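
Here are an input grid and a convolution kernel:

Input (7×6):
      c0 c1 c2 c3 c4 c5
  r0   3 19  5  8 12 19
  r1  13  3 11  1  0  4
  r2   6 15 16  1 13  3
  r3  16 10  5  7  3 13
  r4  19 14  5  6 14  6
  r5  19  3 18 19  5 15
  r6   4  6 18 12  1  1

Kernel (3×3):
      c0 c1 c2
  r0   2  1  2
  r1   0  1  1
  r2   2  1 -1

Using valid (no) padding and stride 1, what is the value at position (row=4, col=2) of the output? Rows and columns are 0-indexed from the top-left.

115

The receptive field on the input at this output position is [5 6 14 / 18 19 5 / 18 12 1]. Elementwise product with the kernel and sum: 5·2 + 6·1 + 14·2 + 19·1 + 5·1 + 18·2 + 12·1 + 1·-1.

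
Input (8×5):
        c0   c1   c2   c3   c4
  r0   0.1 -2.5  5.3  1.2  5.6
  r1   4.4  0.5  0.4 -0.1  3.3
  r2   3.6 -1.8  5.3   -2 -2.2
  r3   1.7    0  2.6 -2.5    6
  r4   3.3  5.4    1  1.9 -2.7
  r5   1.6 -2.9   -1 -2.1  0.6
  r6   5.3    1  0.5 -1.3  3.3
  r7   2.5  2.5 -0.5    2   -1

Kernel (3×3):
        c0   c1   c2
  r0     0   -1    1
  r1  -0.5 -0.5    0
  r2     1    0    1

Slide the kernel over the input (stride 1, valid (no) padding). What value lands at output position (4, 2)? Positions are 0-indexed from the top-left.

0.75

The receptive field on the input at this output position is [1 1.9 -2.7 / -1 -2.1 0.6 / 0.5 -1.3 3.3]. Elementwise product with the kernel and sum: 1.9·-1 + -2.7·1 + -1·-0.5 + -2.1·-0.5 + 0.5·1 + 3.3·1.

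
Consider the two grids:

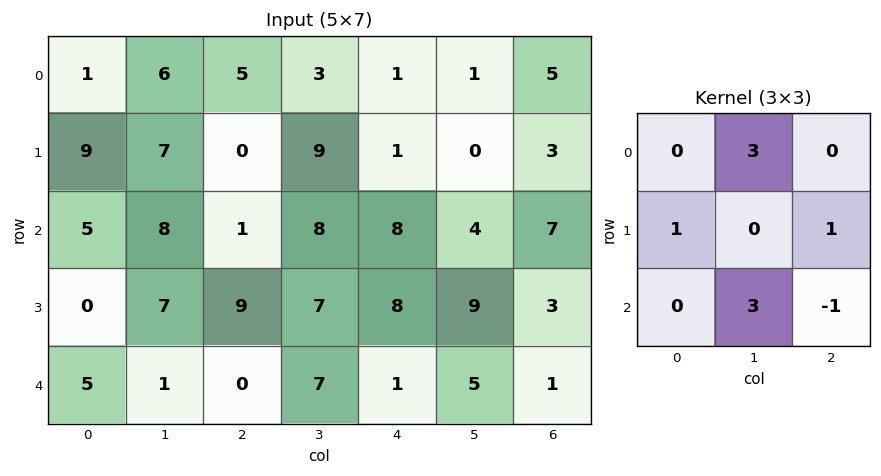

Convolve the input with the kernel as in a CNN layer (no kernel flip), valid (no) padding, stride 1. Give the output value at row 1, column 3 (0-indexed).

30

The receptive field on the input at this output position is [9 1 0 / 8 8 4 / 7 8 9]. Elementwise product with the kernel and sum: 1·3 + 8·1 + 4·1 + 8·3 + 9·-1.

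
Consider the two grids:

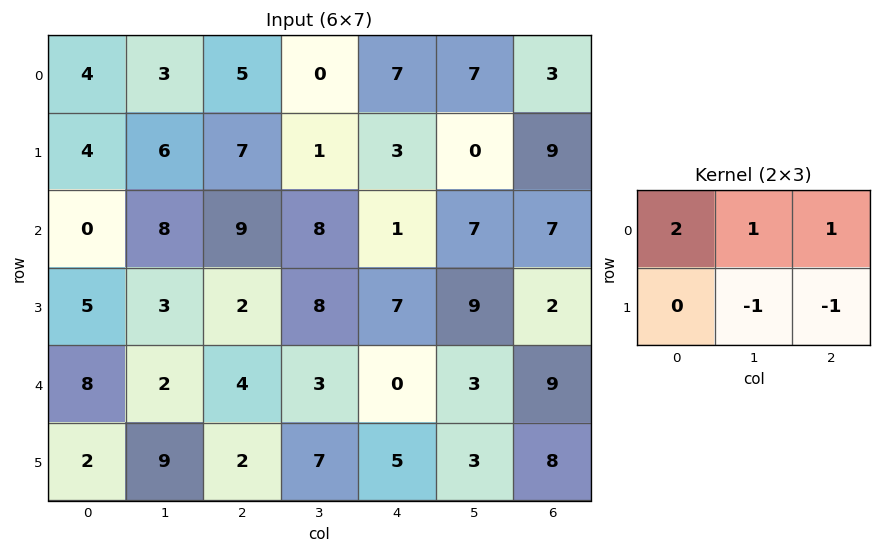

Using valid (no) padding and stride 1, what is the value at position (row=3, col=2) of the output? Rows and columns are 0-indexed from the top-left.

The receptive field on the input at this output position is [2 8 7 / 4 3 0]. Elementwise product with the kernel and sum: 2·2 + 8·1 + 7·1 + 3·-1 + 0·-1.

16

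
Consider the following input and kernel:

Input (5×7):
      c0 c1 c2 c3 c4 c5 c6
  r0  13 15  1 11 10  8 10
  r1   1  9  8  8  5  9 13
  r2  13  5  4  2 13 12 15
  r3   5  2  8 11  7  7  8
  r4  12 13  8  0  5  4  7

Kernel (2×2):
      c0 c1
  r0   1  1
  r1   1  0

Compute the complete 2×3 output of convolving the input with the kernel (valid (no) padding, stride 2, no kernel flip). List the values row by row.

29 20 23
23 14 32

Output[0,0]: The receptive field on the input at this output position is [13 15 / 1 9]. Elementwise product with the kernel and sum: 13·1 + 15·1 + 1·1.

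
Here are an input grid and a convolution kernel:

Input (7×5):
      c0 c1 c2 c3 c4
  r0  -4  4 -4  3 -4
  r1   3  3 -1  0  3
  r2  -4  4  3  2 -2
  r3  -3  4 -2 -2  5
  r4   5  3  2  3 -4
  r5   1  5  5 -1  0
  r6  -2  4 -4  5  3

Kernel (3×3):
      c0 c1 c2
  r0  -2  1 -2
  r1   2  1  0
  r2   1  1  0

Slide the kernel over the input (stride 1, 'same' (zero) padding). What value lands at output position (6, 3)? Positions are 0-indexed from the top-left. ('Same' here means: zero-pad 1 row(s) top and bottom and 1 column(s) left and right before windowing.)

The receptive field on the zero-padded input at this output position is [5 -1 0 / -4 5 3 / 0 0 0]. Elementwise product with the kernel and sum: 5·-2 + -1·1 + 0·-2 + -4·2 + 5·1 + 0·1 + 0·1.

-14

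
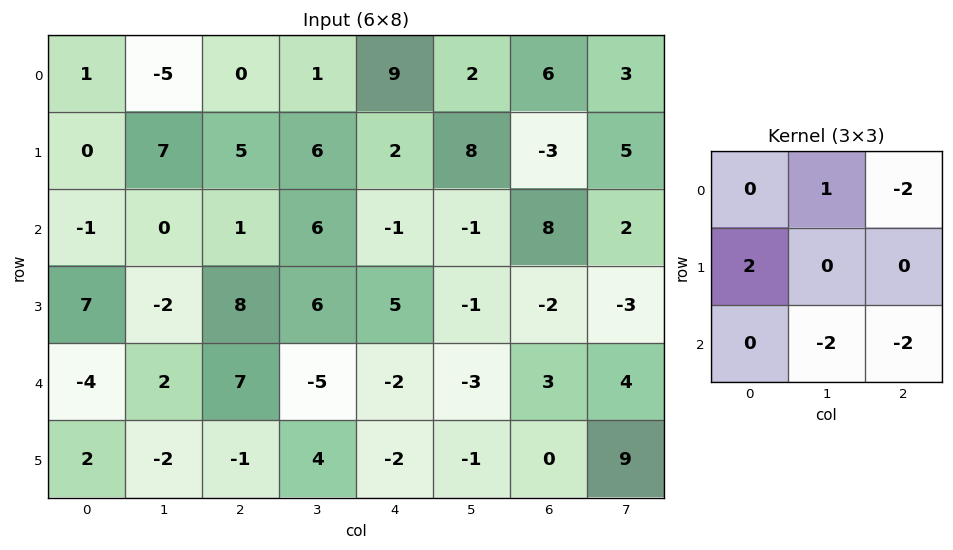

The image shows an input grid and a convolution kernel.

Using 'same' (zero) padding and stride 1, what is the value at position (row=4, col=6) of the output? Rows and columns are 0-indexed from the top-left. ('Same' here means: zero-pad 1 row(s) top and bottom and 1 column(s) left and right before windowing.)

The receptive field on the zero-padded input at this output position is [-1 -2 -3 / -3 3 4 / -1 0 9]. Elementwise product with the kernel and sum: -2·1 + -3·-2 + -3·2 + 0·-2 + 9·-2.

-20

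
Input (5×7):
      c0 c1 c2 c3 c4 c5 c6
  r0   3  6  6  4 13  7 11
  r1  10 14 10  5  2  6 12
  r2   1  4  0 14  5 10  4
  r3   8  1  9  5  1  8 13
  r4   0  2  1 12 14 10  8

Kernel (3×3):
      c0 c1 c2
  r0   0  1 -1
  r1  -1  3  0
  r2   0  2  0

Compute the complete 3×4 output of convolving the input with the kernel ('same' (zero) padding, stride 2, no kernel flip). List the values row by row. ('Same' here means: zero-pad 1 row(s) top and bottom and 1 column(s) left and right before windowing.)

Output[0,0]: The receptive field on the zero-padded input at this output position is [0 0 0 / 0 3 6 / 0 10 14]. Elementwise product with the kernel and sum: 0·1 + 0·-1 + 0·-1 + 3·3 + 10·2.

29 32 39 50
15 19 -1 40
7 5 23 27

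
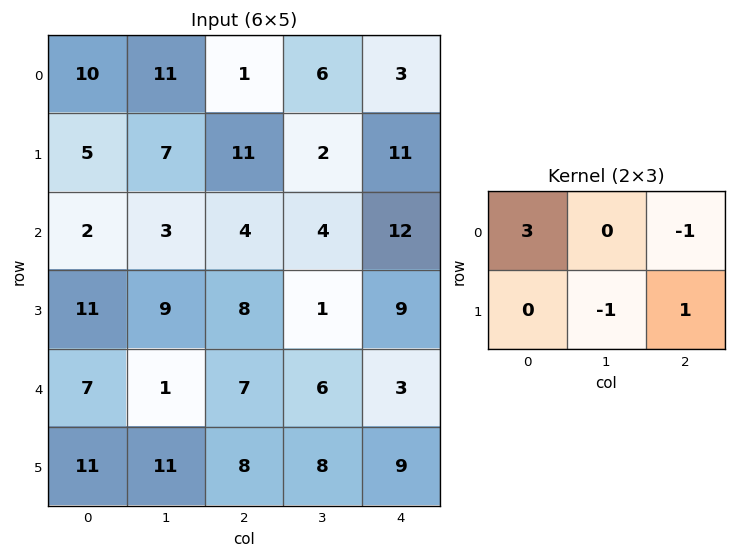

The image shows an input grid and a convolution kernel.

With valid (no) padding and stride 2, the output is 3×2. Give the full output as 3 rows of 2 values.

Output[0,0]: The receptive field on the input at this output position is [10 11 1 / 5 7 11]. Elementwise product with the kernel and sum: 10·3 + 1·-1 + 7·-1 + 11·1.

33 9
1 8
11 19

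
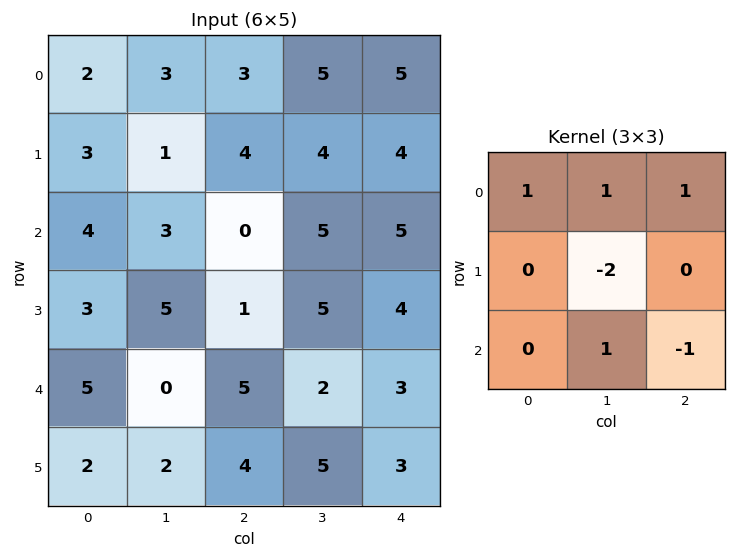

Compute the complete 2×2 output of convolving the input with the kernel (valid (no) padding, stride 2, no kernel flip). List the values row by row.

Output[0,0]: The receptive field on the input at this output position is [2 3 3 / 3 1 4 / 4 3 0]. Elementwise product with the kernel and sum: 2·1 + 3·1 + 3·1 + 1·-2 + 3·1 + 0·-1.

9 5
-8 -1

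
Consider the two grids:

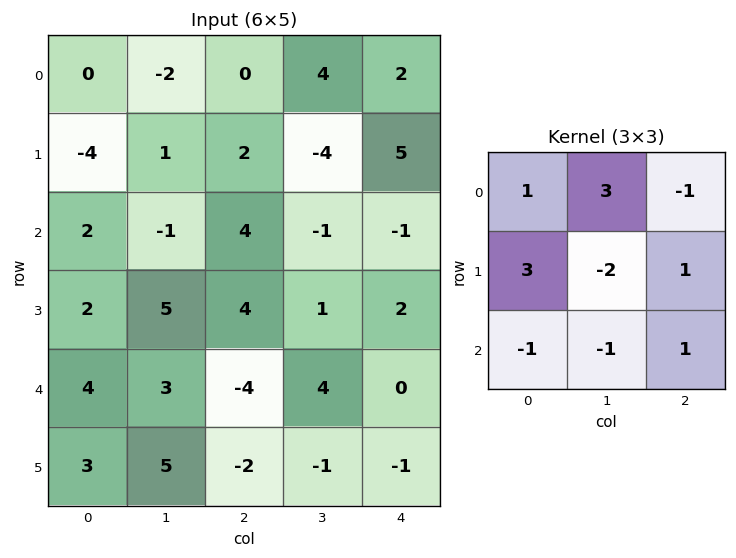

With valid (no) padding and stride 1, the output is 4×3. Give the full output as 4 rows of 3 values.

Output[0,0]: The receptive field on the input at this output position is [0 -2 0 / -4 1 2 / 2 -1 4]. Elementwise product with the kernel and sum: 0·1 + -2·3 + 0·-1 + -4·3 + 1·-2 + 2·1 + 2·-1 + -1·-1 + 4·1.
Output[0,1]: The receptive field on the input at this output position is [-2 0 4 / 1 2 -4 / -1 4 -1]. Elementwise product with the kernel and sum: -2·1 + 0·3 + 4·-1 + 1·3 + 2·-2 + -4·1 + -1·-1 + 4·-1 + -1·1.

-15 -15 25
6 -9 -5
-16 25 14
5 33 -13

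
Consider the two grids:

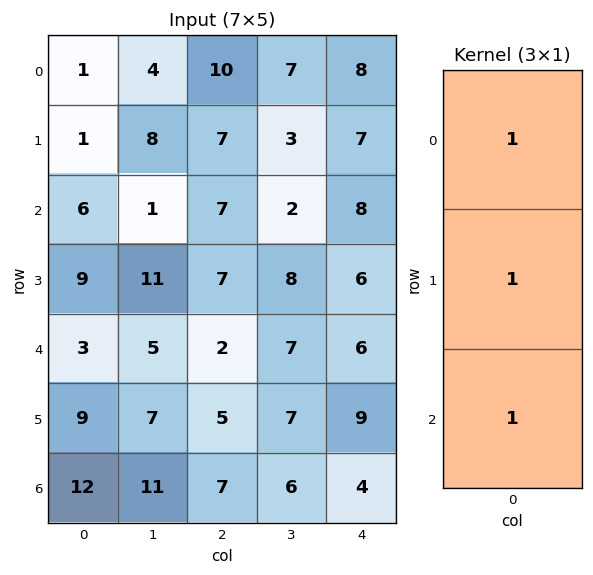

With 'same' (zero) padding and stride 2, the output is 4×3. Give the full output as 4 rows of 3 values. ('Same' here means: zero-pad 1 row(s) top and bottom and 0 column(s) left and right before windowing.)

Output[0,0]: The receptive field on the zero-padded input at this output position is [0 / 1 / 1]. Elementwise product with the kernel and sum: 0·1 + 1·1 + 1·1.
Output[0,1]: The receptive field on the zero-padded input at this output position is [0 / 10 / 7]. Elementwise product with the kernel and sum: 0·1 + 10·1 + 7·1.

2 17 15
16 21 21
21 14 21
21 12 13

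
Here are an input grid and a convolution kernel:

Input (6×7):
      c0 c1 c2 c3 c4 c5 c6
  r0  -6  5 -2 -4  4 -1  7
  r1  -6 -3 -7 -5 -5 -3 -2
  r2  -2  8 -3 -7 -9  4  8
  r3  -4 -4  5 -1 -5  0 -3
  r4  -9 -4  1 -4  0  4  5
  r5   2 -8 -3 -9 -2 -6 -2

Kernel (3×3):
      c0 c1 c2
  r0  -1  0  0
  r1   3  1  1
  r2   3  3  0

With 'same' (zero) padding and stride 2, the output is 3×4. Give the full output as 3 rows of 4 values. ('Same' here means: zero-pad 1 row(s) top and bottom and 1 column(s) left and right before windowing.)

-19 -21 -39 -11
-6 20 -39 14
-7 -44 -40 -7

Output[0,0]: The receptive field on the zero-padded input at this output position is [0 0 0 / 0 -6 5 / 0 -6 -3]. Elementwise product with the kernel and sum: 0·-1 + 0·3 + -6·1 + 5·1 + 0·3 + -6·3.
Output[0,1]: The receptive field on the zero-padded input at this output position is [0 0 0 / 5 -2 -4 / -3 -7 -5]. Elementwise product with the kernel and sum: 0·-1 + 5·3 + -2·1 + -4·1 + -3·3 + -7·3.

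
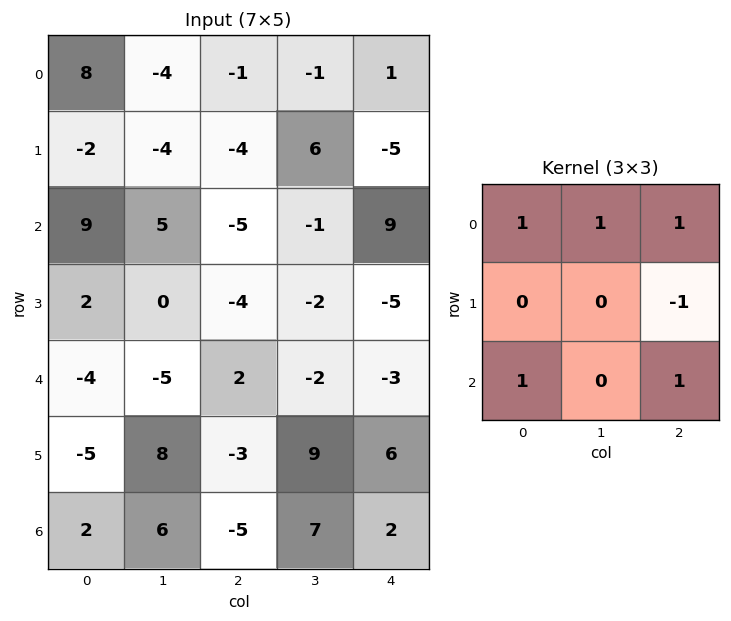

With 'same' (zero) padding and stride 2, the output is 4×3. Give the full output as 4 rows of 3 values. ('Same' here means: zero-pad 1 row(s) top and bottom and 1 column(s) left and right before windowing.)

Output[0,0]: The receptive field on the zero-padded input at this output position is [0 0 0 / 0 8 -4 / 0 -2 -4]. Elementwise product with the kernel and sum: 0·1 + 0·1 + 0·1 + -4·-1 + 0·1 + -4·1.
Output[0,1]: The receptive field on the zero-padded input at this output position is [0 0 0 / -4 -1 -1 / -4 -4 6]. Elementwise product with the kernel and sum: 0·1 + 0·1 + 0·1 + -1·-1 + -4·1 + 6·1.

0 3 6
-11 -3 -1
15 13 2
-3 7 15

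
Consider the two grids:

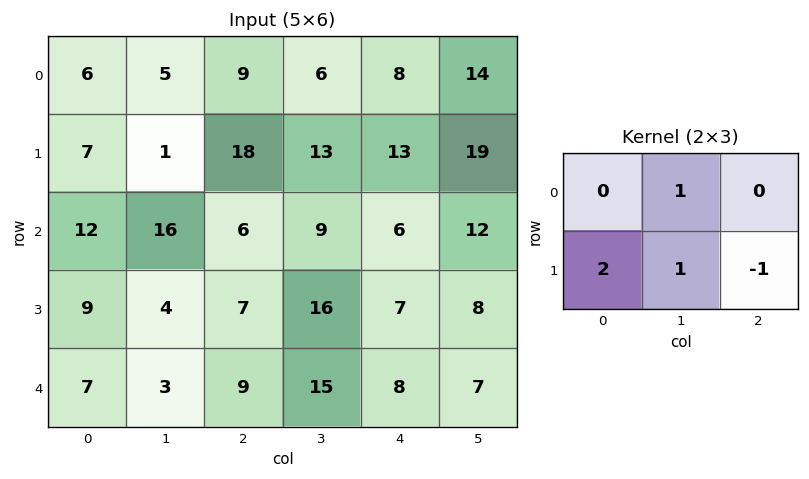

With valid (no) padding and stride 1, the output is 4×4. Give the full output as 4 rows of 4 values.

2 16 42 28
35 47 28 25
31 5 32 37
12 7 41 38

Output[0,0]: The receptive field on the input at this output position is [6 5 9 / 7 1 18]. Elementwise product with the kernel and sum: 5·1 + 7·2 + 1·1 + 18·-1.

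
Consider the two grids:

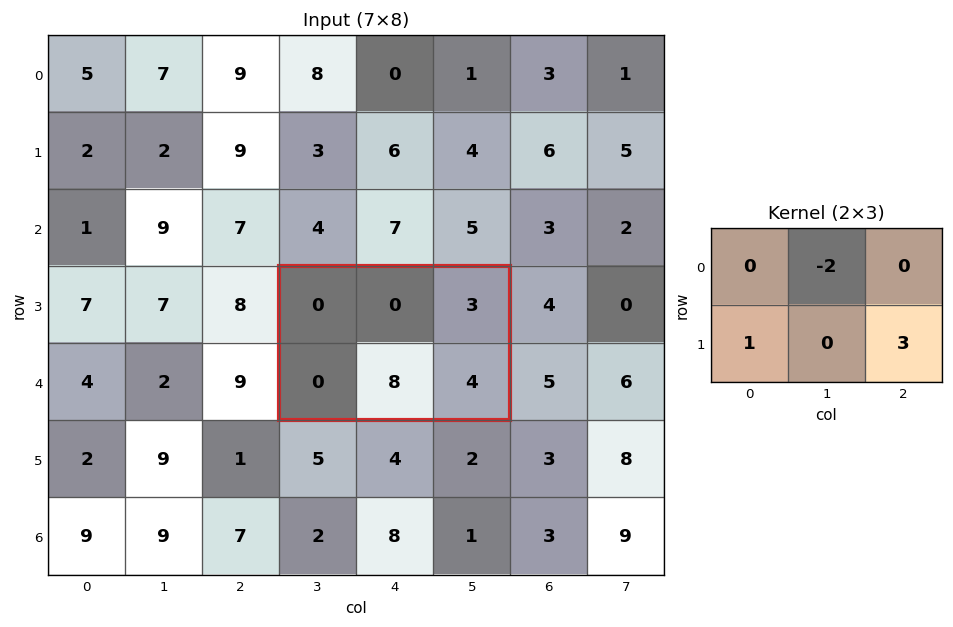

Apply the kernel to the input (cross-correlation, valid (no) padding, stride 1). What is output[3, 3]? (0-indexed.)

12

The receptive field on the input at this output position is [0 0 3 / 0 8 4]. Elementwise product with the kernel and sum: 0·-2 + 0·1 + 4·3.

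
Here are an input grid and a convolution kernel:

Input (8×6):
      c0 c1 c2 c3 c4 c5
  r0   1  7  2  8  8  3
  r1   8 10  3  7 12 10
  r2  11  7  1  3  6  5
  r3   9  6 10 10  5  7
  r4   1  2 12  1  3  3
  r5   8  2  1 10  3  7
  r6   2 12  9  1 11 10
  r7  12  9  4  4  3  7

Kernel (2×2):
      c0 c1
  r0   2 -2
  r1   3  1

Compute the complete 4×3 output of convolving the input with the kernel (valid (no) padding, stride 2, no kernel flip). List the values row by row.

22 4 56
41 36 24
24 35 16
25 32 18

Output[0,0]: The receptive field on the input at this output position is [1 7 / 8 10]. Elementwise product with the kernel and sum: 1·2 + 7·-2 + 8·3 + 10·1.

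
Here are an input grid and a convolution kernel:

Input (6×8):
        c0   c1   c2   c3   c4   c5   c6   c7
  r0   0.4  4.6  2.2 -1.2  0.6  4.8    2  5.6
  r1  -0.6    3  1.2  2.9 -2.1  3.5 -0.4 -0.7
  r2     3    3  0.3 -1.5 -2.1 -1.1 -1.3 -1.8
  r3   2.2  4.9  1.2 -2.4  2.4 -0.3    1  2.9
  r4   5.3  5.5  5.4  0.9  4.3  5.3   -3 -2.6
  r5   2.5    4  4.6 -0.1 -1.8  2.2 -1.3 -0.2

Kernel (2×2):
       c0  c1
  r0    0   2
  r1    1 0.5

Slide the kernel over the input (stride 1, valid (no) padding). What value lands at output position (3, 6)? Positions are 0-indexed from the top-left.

The receptive field on the input at this output position is [1 2.9 / -3 -2.6]. Elementwise product with the kernel and sum: 2.9·2 + -3·1 + -2.6·0.5.

1.5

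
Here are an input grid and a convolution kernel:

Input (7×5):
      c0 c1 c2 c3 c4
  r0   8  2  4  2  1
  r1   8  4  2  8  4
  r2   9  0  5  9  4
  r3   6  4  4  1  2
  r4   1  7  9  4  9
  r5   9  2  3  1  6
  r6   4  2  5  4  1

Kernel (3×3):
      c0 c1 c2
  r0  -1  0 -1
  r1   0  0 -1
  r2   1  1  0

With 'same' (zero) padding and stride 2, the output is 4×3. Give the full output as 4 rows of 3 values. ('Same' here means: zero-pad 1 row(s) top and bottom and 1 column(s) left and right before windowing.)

6 4 12
2 -13 -5
-2 -4 6
-4 -7 -1

Output[0,0]: The receptive field on the zero-padded input at this output position is [0 0 0 / 0 8 2 / 0 8 4]. Elementwise product with the kernel and sum: 0·-1 + 0·-1 + 2·-1 + 0·1 + 8·1.
Output[0,1]: The receptive field on the zero-padded input at this output position is [0 0 0 / 2 4 2 / 4 2 8]. Elementwise product with the kernel and sum: 0·-1 + 0·-1 + 2·-1 + 4·1 + 2·1.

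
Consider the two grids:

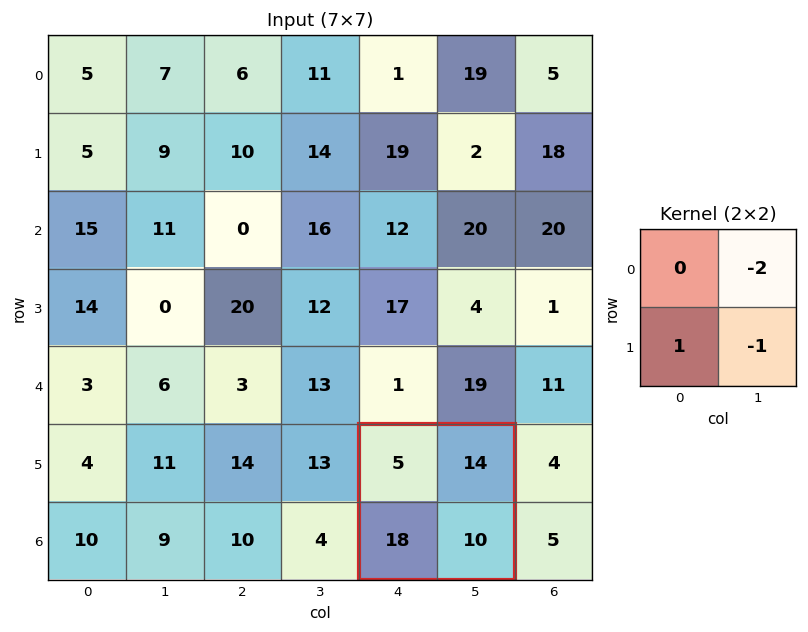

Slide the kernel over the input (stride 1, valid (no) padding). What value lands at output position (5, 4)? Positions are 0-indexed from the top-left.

The receptive field on the input at this output position is [5 14 / 18 10]. Elementwise product with the kernel and sum: 14·-2 + 18·1 + 10·-1.

-20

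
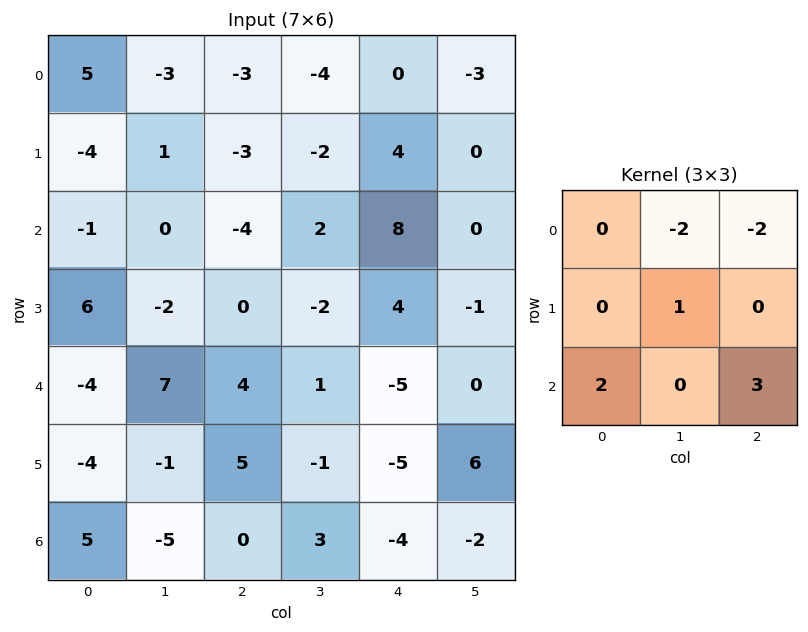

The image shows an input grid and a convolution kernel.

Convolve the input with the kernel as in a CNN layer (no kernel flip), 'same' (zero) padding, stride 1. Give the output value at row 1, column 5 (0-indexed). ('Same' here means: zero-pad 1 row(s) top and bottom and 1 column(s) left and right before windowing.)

22

The receptive field on the zero-padded input at this output position is [0 -3 0 / 4 0 0 / 8 0 0]. Elementwise product with the kernel and sum: -3·-2 + 0·-2 + 0·1 + 8·2 + 0·3.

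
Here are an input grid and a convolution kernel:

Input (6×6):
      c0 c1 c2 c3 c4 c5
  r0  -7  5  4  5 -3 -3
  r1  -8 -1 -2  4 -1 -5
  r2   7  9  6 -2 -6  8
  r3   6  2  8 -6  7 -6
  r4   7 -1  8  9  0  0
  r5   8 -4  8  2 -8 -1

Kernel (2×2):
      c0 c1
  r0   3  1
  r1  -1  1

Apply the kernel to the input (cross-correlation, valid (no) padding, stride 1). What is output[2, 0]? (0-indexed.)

26

The receptive field on the input at this output position is [7 9 / 6 2]. Elementwise product with the kernel and sum: 7·3 + 9·1 + 6·-1 + 2·1.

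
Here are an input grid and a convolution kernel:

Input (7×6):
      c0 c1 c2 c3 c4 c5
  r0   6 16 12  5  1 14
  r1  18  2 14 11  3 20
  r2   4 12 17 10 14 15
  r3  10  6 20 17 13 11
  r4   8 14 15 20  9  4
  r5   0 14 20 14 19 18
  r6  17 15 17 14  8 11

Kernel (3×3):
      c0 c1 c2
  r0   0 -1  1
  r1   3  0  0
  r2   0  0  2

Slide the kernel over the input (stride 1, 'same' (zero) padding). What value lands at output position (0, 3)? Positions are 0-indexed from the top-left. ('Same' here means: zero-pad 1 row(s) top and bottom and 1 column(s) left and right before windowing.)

42

The receptive field on the zero-padded input at this output position is [0 0 0 / 12 5 1 / 14 11 3]. Elementwise product with the kernel and sum: 0·-1 + 0·1 + 12·3 + 3·2.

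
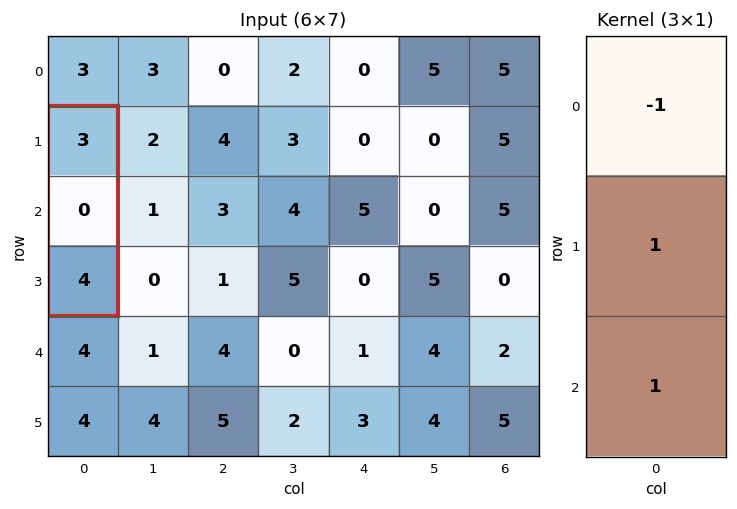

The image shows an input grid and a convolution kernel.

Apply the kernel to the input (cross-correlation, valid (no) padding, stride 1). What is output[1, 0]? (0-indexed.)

The receptive field on the input at this output position is [3 / 0 / 4]. Elementwise product with the kernel and sum: 3·-1 + 0·1 + 4·1.

1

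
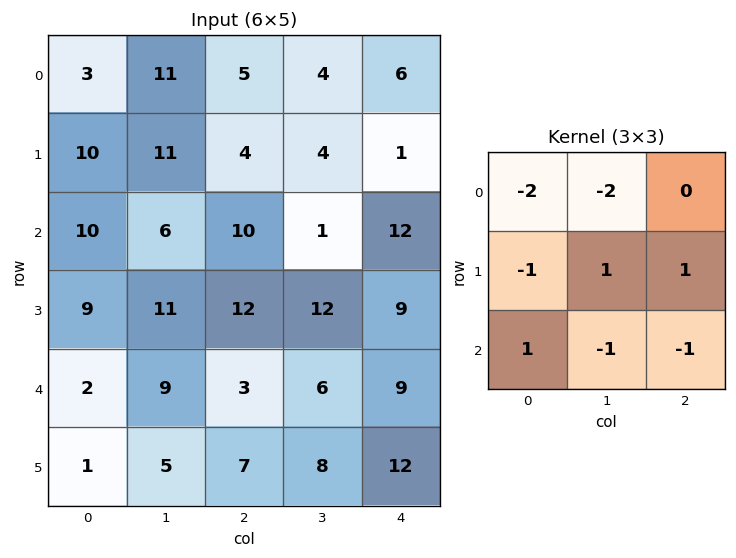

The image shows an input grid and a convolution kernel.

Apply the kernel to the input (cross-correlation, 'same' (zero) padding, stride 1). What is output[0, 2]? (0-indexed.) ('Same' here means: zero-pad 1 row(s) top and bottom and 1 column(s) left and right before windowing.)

The receptive field on the zero-padded input at this output position is [0 0 0 / 11 5 4 / 11 4 4]. Elementwise product with the kernel and sum: 0·-2 + 0·-2 + 11·-1 + 5·1 + 4·1 + 11·1 + 4·-1 + 4·-1.

1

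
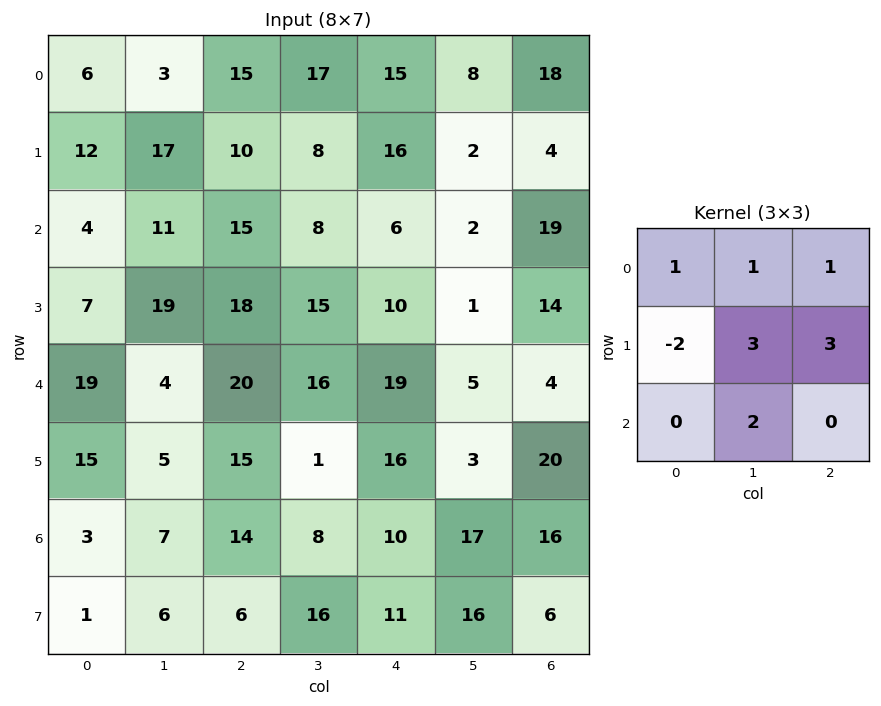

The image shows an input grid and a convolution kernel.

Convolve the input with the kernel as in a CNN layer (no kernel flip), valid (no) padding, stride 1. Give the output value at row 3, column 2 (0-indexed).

110

The receptive field on the input at this output position is [18 15 10 / 20 16 19 / 15 1 16]. Elementwise product with the kernel and sum: 18·1 + 15·1 + 10·1 + 20·-2 + 16·3 + 19·3 + 1·2.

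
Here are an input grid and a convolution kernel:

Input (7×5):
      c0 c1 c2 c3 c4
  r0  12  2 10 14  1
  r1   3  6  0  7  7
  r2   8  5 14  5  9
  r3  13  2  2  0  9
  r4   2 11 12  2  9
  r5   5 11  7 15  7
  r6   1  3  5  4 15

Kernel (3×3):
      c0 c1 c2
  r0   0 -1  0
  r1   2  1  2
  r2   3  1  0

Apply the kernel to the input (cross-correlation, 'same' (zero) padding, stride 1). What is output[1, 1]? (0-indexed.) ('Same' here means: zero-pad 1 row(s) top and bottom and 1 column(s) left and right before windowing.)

The receptive field on the zero-padded input at this output position is [12 2 10 / 3 6 0 / 8 5 14]. Elementwise product with the kernel and sum: 2·-1 + 3·2 + 6·1 + 0·2 + 8·3 + 5·1.

39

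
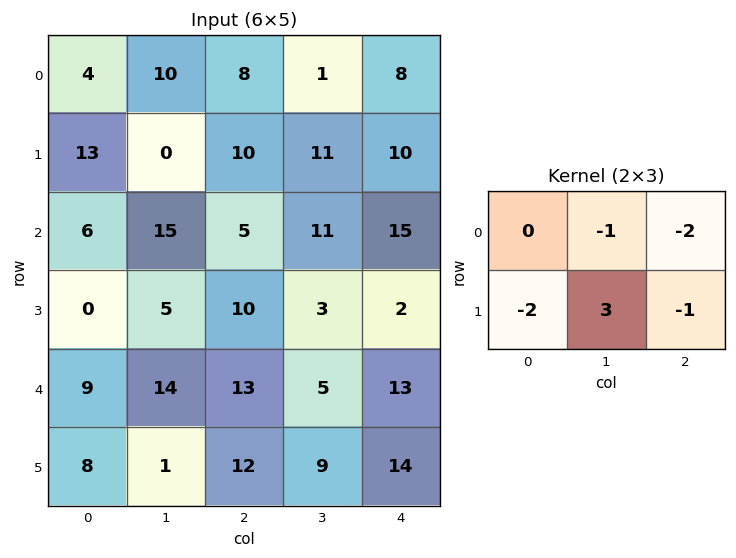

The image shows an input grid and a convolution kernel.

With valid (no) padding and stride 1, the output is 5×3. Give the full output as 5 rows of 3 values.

Output[0,0]: The receptive field on the input at this output position is [4 10 8 / 13 0 10]. Elementwise product with the kernel and sum: 10·-1 + 8·-2 + 13·-2 + 0·3 + 10·-1.
Output[0,1]: The receptive field on the input at this output position is [10 8 1 / 0 10 11]. Elementwise product with the kernel and sum: 8·-1 + 1·-2 + 0·-2 + 10·3 + 11·-1.

-62 9 -14
8 -58 -23
-20 -10 -54
-14 -10 -31
-65 2 -42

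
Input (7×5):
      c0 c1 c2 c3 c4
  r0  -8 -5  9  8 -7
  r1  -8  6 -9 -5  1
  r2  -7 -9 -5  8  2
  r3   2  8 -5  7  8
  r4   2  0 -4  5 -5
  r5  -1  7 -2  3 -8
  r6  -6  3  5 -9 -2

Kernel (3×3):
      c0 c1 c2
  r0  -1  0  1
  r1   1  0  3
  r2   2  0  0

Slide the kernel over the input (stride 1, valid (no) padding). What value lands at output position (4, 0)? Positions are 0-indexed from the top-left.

-25

The receptive field on the input at this output position is [2 0 -4 / -1 7 -2 / -6 3 5]. Elementwise product with the kernel and sum: 2·-1 + -4·1 + -1·1 + -2·3 + -6·2.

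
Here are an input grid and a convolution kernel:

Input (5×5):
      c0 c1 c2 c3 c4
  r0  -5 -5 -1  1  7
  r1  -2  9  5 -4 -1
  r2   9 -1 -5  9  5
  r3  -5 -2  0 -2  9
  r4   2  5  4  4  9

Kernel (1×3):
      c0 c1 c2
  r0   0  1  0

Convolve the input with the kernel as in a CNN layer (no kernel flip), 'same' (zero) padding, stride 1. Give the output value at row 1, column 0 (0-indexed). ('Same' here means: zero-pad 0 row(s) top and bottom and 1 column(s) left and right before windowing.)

The receptive field on the zero-padded input at this output position is [0 -2 9]. Elementwise product with the kernel and sum: -2·1.

-2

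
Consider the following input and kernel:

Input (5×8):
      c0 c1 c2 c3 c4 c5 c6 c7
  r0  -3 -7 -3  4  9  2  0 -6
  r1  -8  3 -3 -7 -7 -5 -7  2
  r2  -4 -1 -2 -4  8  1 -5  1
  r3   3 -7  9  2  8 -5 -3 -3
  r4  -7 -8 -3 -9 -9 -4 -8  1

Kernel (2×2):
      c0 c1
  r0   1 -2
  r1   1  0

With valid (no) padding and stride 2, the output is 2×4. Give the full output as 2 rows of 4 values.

3 -14 -2 5
1 15 14 -10

Output[0,0]: The receptive field on the input at this output position is [-3 -7 / -8 3]. Elementwise product with the kernel and sum: -3·1 + -7·-2 + -8·1.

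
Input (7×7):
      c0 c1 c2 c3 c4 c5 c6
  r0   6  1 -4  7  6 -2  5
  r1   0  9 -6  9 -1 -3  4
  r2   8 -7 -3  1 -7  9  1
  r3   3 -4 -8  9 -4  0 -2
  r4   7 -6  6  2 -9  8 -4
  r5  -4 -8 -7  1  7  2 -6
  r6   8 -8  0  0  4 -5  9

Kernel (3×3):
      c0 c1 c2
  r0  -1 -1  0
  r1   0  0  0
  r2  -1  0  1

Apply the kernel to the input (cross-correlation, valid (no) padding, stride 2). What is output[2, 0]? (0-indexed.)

The receptive field on the input at this output position is [7 -6 6 / -4 -8 -7 / 8 -8 0]. Elementwise product with the kernel and sum: 7·-1 + -6·-1 + 8·-1 + 0·1.

-9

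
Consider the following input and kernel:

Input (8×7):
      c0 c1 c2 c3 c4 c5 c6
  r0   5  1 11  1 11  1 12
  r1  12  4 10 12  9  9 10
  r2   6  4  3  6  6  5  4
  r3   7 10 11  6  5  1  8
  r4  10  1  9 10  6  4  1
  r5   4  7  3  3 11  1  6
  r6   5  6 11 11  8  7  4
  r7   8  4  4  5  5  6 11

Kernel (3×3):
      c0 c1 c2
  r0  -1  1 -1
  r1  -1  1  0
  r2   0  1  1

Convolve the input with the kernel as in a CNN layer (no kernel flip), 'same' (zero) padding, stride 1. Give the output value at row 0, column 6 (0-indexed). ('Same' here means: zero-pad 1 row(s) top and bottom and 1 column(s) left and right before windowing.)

The receptive field on the zero-padded input at this output position is [0 0 0 / 1 12 0 / 9 10 0]. Elementwise product with the kernel and sum: 0·-1 + 0·1 + 0·-1 + 1·-1 + 12·1 + 10·1 + 0·1.

21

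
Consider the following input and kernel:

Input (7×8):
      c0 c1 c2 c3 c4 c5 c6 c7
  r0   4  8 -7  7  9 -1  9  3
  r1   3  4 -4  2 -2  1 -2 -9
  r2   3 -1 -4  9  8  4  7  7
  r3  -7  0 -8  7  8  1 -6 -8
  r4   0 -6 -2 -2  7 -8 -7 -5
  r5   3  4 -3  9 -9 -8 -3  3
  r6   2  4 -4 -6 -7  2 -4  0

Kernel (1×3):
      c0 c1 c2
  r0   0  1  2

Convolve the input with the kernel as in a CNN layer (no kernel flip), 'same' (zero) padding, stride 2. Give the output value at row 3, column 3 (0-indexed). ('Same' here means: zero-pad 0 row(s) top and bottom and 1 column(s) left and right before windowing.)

-4

The receptive field on the zero-padded input at this output position is [2 -4 0]. Elementwise product with the kernel and sum: -4·1 + 0·2.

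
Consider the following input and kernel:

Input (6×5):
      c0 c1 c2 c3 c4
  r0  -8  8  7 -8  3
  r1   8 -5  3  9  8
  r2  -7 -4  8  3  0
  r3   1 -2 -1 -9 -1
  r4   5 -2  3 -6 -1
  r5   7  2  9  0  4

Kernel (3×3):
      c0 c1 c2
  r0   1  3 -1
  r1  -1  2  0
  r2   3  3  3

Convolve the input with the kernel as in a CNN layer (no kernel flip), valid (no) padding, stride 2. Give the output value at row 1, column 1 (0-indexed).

-12

The receptive field on the input at this output position is [8 3 0 / -1 -9 -1 / 3 -6 -1]. Elementwise product with the kernel and sum: 8·1 + 3·3 + 0·-1 + -1·-1 + -9·2 + 3·3 + -6·3 + -1·3.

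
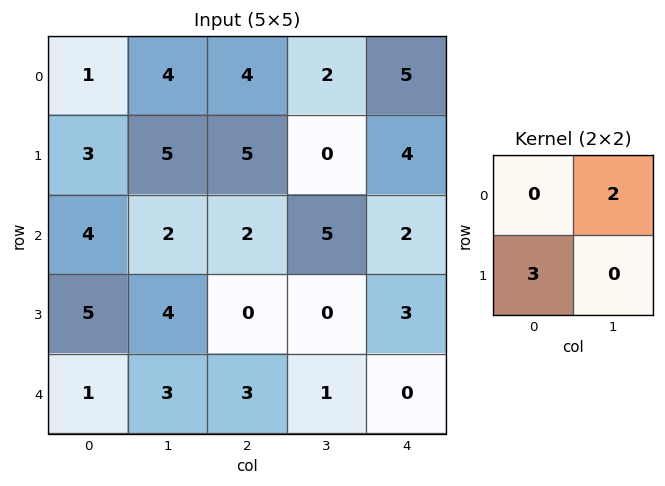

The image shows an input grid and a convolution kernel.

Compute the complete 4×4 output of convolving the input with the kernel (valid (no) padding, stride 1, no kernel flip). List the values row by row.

Output[0,0]: The receptive field on the input at this output position is [1 4 / 3 5]. Elementwise product with the kernel and sum: 4·2 + 3·3.

17 23 19 10
22 16 6 23
19 16 10 4
11 9 9 9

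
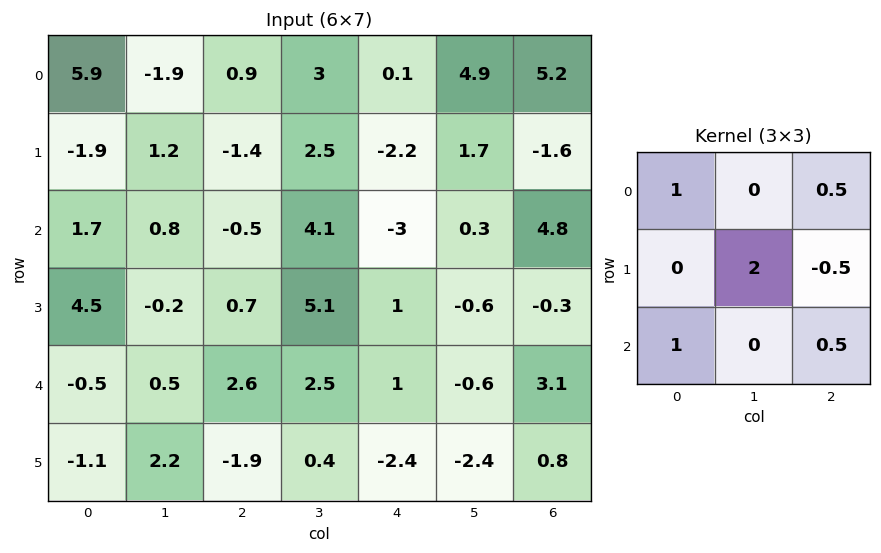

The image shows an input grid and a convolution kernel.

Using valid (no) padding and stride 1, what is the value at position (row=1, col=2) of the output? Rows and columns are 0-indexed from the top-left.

8.4

The receptive field on the input at this output position is [-1.4 2.5 -2.2 / -0.5 4.1 -3 / 0.7 5.1 1]. Elementwise product with the kernel and sum: -1.4·1 + -2.2·0.5 + 4.1·2 + -3·-0.5 + 0.7·1 + 1·0.5.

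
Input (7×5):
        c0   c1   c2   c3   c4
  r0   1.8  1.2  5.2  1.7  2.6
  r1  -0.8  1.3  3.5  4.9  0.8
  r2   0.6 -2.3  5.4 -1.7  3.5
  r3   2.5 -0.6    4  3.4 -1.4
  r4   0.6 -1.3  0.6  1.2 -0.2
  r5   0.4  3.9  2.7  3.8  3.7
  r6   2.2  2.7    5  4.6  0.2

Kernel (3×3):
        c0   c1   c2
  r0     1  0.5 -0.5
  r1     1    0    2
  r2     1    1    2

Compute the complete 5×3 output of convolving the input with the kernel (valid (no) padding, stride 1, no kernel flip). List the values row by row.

Output[0,0]: The receptive field on the input at this output position is [1.8 1.2 5.2 / -0.8 1.3 3.5 / 0.6 -2.3 5.4]. Elementwise product with the kernel and sum: 1.8·1 + 1.2·0.5 + 5.2·-0.5 + -0.8·1 + 3.5·2 + 0.6·1 + -2.3·1 + 5.4·2.
Output[0,1]: The receptive field on the input at this output position is [1.2 5.2 1.7 / 1.3 3.5 4.9 / -2.3 5.4 -1.7]. Elementwise product with the kernel and sum: 1.2·1 + 5.2·0.5 + 1.7·-0.5 + 1.3·1 + 4.9·2 + -2.3·1 + 5.4·1 + -1.7·2.

15.1 13.75 20.55
19.4 5.1 22.55
7.75 9.15 5.4
11.7 15 20.5
20.35 26.8 21.4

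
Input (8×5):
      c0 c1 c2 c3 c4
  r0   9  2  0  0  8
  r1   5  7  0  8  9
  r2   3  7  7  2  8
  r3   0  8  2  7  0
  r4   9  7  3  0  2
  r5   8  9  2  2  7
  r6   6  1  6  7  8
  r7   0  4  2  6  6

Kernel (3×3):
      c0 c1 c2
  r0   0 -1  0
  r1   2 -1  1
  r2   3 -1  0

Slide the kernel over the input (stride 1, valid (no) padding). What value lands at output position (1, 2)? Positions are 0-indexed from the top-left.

11

The receptive field on the input at this output position is [0 8 9 / 7 2 8 / 2 7 0]. Elementwise product with the kernel and sum: 8·-1 + 7·2 + 2·-1 + 8·1 + 2·3 + 7·-1.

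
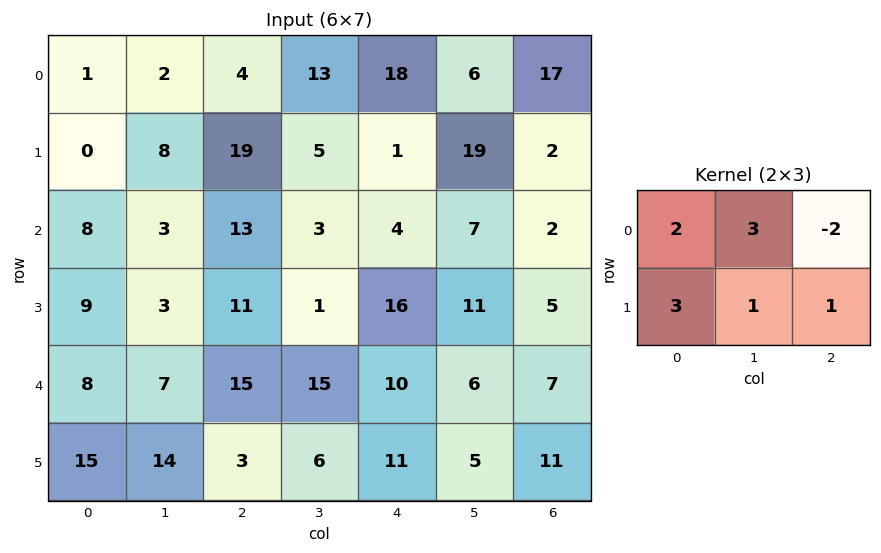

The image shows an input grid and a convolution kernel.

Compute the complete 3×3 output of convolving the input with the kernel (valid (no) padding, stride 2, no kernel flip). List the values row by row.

27 74 44
40 77 89
69 81 73

Output[0,0]: The receptive field on the input at this output position is [1 2 4 / 0 8 19]. Elementwise product with the kernel and sum: 1·2 + 2·3 + 4·-2 + 0·3 + 8·1 + 19·1.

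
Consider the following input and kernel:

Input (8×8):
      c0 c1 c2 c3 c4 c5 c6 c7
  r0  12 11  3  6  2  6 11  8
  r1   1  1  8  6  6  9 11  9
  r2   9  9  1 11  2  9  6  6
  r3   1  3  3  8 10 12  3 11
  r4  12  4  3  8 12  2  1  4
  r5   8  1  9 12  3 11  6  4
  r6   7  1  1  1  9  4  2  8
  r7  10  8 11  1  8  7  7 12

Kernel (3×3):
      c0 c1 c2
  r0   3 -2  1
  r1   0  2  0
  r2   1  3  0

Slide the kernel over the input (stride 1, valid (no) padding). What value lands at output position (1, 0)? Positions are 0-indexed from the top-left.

37

The receptive field on the input at this output position is [1 1 8 / 9 9 1 / 1 3 3]. Elementwise product with the kernel and sum: 1·3 + 1·-2 + 8·1 + 9·2 + 1·1 + 3·3.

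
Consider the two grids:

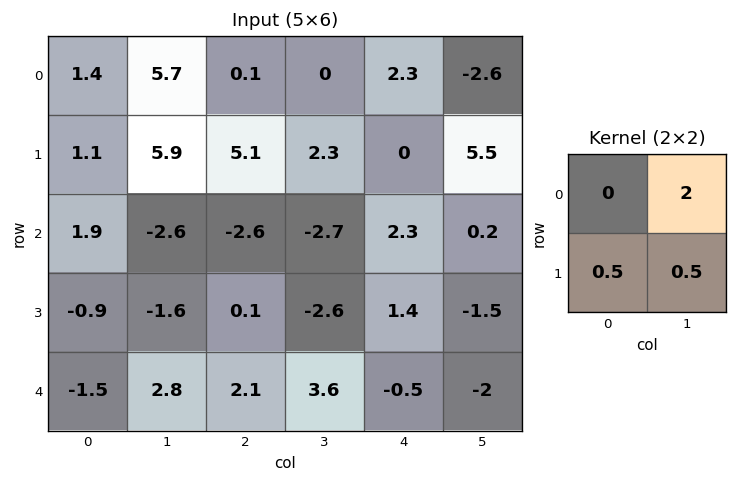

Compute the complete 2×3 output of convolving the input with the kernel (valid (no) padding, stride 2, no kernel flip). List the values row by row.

Output[0,0]: The receptive field on the input at this output position is [1.4 5.7 / 1.1 5.9]. Elementwise product with the kernel and sum: 5.7·2 + 1.1·0.5 + 5.9·0.5.
Output[0,1]: The receptive field on the input at this output position is [0.1 0 / 5.1 2.3]. Elementwise product with the kernel and sum: 0·2 + 5.1·0.5 + 2.3·0.5.

14.9 3.7 -2.45
-6.45 -6.65 0.35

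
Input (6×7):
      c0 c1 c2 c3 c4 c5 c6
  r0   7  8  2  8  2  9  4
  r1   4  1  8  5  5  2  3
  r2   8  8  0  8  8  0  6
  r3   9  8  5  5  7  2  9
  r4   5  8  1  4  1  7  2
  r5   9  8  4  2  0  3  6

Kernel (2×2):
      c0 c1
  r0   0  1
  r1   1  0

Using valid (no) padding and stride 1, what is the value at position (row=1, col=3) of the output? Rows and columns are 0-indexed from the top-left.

13

The receptive field on the input at this output position is [5 5 / 8 8]. Elementwise product with the kernel and sum: 5·1 + 8·1.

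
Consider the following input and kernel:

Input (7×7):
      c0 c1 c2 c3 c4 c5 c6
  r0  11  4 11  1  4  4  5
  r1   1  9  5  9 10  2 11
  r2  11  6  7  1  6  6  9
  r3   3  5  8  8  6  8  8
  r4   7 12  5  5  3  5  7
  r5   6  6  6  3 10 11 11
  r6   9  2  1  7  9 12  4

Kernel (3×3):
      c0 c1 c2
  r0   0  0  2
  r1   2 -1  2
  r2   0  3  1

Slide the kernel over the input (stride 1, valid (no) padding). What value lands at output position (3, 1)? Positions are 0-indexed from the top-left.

66

The receptive field on the input at this output position is [5 8 8 / 12 5 5 / 6 6 3]. Elementwise product with the kernel and sum: 8·2 + 12·2 + 5·-1 + 5·2 + 6·3 + 3·1.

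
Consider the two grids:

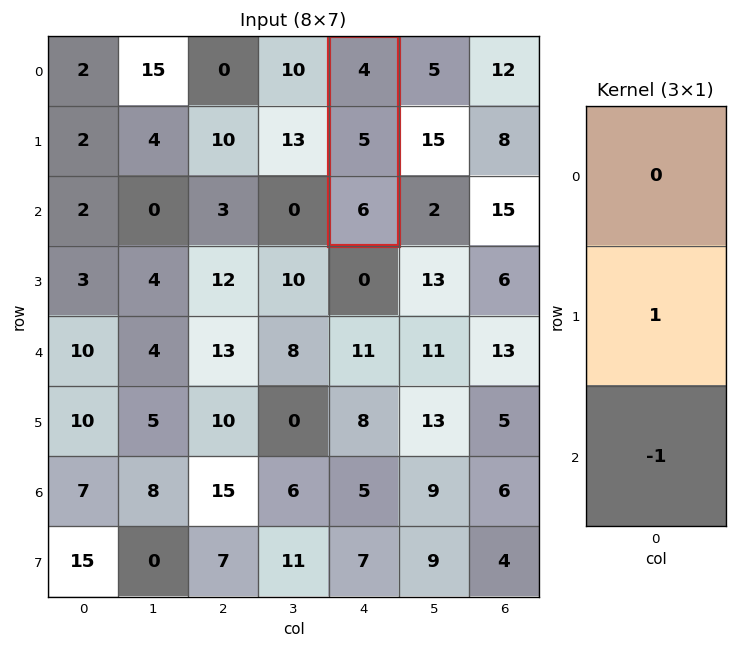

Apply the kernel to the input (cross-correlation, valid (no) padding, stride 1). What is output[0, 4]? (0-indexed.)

-1

The receptive field on the input at this output position is [4 / 5 / 6]. Elementwise product with the kernel and sum: 5·1 + 6·-1.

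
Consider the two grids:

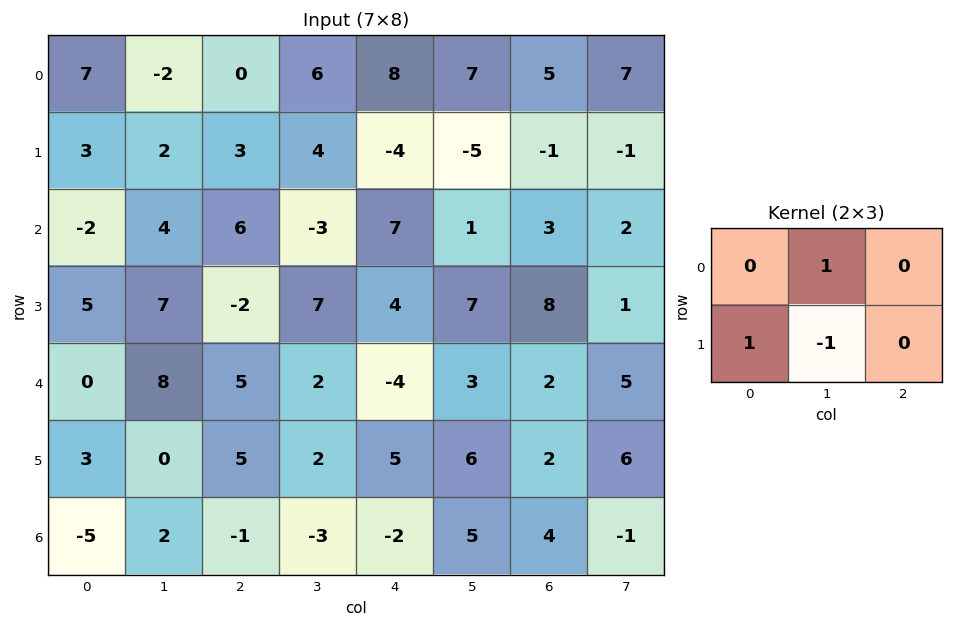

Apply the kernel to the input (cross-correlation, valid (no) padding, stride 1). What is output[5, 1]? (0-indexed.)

The receptive field on the input at this output position is [0 5 2 / 2 -1 -3]. Elementwise product with the kernel and sum: 5·1 + 2·1 + -1·-1.

8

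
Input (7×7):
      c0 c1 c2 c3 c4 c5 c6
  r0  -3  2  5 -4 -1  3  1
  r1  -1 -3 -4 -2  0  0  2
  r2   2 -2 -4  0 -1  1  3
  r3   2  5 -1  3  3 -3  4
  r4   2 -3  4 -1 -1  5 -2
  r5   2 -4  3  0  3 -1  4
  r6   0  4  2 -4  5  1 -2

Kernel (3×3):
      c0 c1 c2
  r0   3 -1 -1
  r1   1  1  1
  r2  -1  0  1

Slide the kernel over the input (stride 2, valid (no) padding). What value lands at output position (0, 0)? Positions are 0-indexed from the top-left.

The receptive field on the input at this output position is [-3 2 5 / -1 -3 -4 / 2 -2 -4]. Elementwise product with the kernel and sum: -3·3 + 2·-1 + 5·-1 + -1·1 + -3·1 + -4·1 + 2·-1 + -4·1.

-30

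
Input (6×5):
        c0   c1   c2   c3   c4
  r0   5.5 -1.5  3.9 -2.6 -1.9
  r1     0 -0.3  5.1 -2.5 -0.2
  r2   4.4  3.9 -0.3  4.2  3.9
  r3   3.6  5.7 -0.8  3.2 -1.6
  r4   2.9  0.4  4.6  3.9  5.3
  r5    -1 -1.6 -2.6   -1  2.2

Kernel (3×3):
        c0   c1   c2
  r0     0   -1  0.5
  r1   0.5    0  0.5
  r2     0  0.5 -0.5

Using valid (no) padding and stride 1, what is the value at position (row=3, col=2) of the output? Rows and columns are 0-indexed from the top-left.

-0.65

The receptive field on the input at this output position is [-0.8 3.2 -1.6 / 4.6 3.9 5.3 / -2.6 -1 2.2]. Elementwise product with the kernel and sum: 3.2·-1 + -1.6·0.5 + 4.6·0.5 + 5.3·0.5 + -1·0.5 + 2.2·-0.5.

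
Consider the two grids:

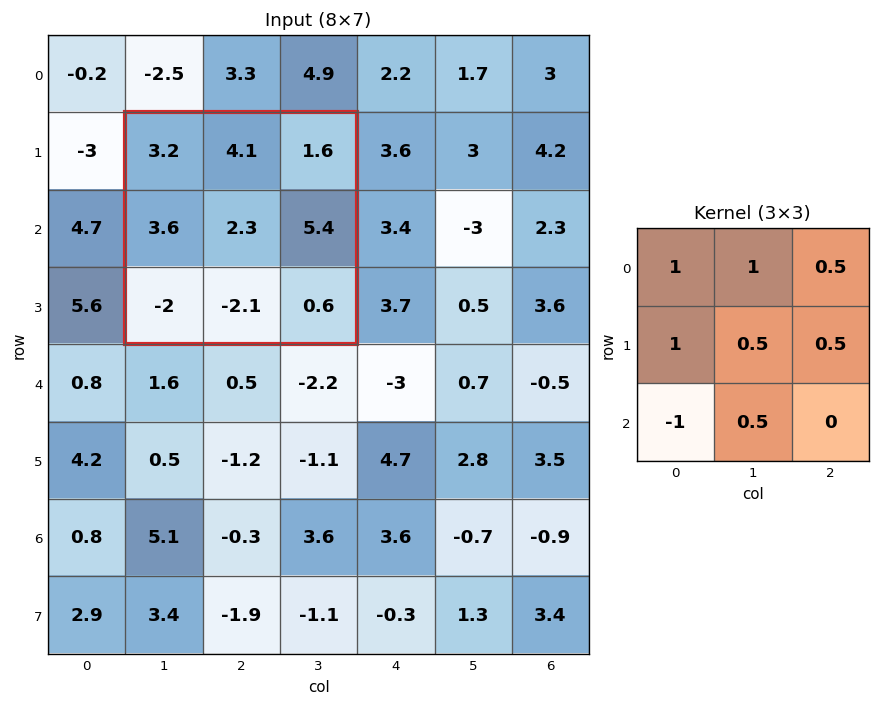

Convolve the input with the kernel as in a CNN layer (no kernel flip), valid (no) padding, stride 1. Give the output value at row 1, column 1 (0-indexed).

16.5

The receptive field on the input at this output position is [3.2 4.1 1.6 / 3.6 2.3 5.4 / -2 -2.1 0.6]. Elementwise product with the kernel and sum: 3.2·1 + 4.1·1 + 1.6·0.5 + 3.6·1 + 2.3·0.5 + 5.4·0.5 + -2·-1 + -2.1·0.5.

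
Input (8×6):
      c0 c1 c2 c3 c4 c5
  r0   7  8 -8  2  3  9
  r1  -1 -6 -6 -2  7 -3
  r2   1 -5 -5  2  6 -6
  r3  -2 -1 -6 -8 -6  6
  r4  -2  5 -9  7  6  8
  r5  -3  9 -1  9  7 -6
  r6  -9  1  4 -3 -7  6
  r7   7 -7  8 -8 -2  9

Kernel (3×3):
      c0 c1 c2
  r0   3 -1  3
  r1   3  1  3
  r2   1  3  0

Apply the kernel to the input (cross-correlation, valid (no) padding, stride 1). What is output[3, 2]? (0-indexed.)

-4

The receptive field on the input at this output position is [-6 -8 -6 / -9 7 6 / -1 9 7]. Elementwise product with the kernel and sum: -6·3 + -8·-1 + -6·3 + -9·3 + 7·1 + 6·3 + -1·1 + 9·3.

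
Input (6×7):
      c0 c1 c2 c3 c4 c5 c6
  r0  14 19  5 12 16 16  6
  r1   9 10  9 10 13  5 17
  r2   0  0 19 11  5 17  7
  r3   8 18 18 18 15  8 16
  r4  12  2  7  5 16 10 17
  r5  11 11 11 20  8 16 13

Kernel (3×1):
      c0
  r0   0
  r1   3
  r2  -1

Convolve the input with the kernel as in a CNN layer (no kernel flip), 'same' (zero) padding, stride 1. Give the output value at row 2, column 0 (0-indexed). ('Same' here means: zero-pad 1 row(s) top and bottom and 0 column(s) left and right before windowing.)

The receptive field on the zero-padded input at this output position is [9 / 0 / 8]. Elementwise product with the kernel and sum: 0·3 + 8·-1.

-8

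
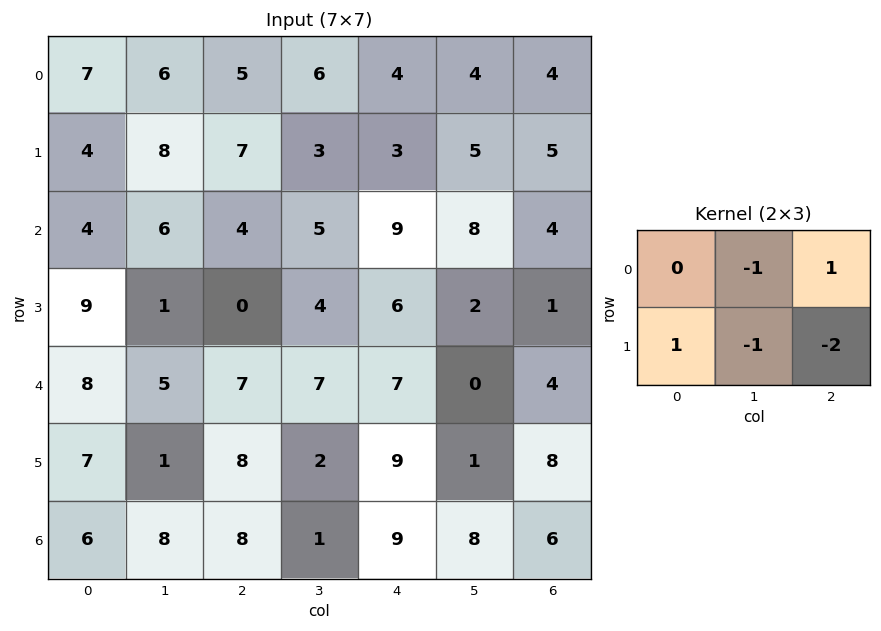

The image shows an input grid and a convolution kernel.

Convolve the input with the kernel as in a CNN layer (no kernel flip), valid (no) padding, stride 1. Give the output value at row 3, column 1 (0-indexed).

-12

The receptive field on the input at this output position is [1 0 4 / 5 7 7]. Elementwise product with the kernel and sum: 0·-1 + 4·1 + 5·1 + 7·-1 + 7·-2.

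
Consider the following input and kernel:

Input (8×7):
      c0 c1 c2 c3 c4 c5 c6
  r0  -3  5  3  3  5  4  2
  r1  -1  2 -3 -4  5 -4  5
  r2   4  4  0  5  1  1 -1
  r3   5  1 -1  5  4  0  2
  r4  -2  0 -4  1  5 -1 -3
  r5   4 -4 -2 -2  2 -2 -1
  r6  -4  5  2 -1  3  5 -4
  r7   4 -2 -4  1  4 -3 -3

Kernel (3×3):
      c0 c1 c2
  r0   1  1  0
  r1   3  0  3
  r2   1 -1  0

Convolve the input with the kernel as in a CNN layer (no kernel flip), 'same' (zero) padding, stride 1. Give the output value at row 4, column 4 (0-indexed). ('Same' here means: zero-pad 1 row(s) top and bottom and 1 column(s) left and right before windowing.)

The receptive field on the zero-padded input at this output position is [5 4 0 / 1 5 -1 / -2 2 -2]. Elementwise product with the kernel and sum: 5·1 + 4·1 + 1·3 + -1·3 + -2·1 + 2·-1.

5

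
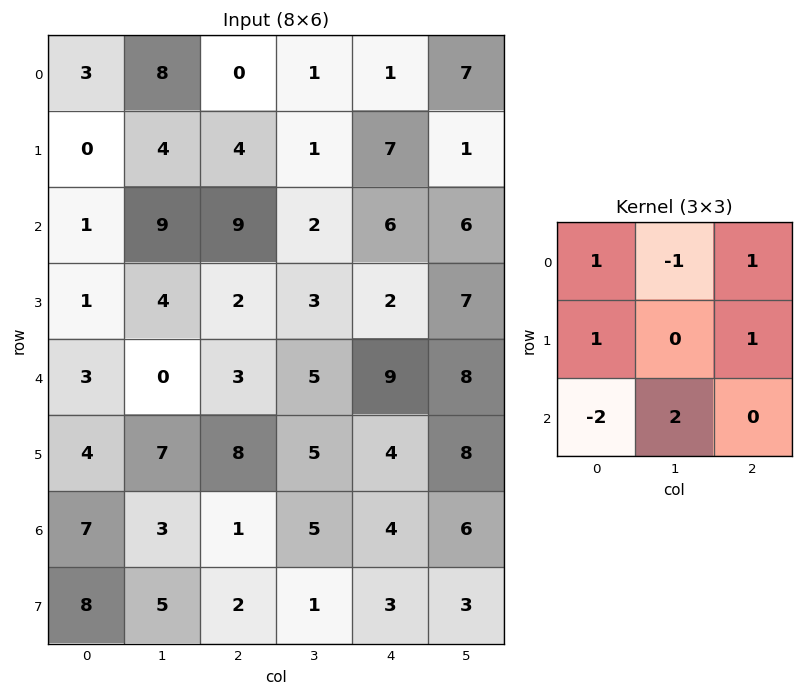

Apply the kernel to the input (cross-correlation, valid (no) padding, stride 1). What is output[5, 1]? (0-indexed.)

6

The receptive field on the input at this output position is [7 8 5 / 3 1 5 / 5 2 1]. Elementwise product with the kernel and sum: 7·1 + 8·-1 + 5·1 + 3·1 + 5·1 + 5·-2 + 2·2.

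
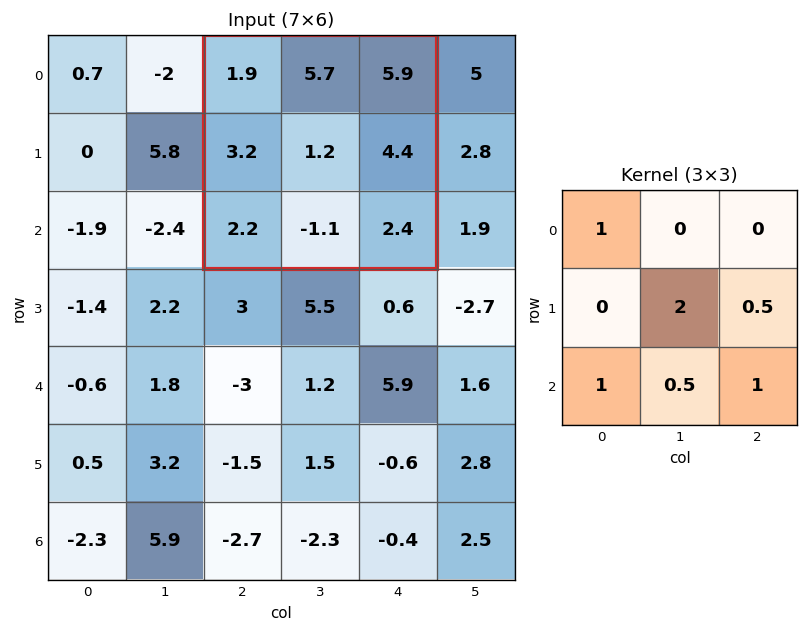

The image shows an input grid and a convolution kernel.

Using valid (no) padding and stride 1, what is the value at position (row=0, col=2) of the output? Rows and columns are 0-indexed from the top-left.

10.55

The receptive field on the input at this output position is [1.9 5.7 5.9 / 3.2 1.2 4.4 / 2.2 -1.1 2.4]. Elementwise product with the kernel and sum: 1.9·1 + 1.2·2 + 4.4·0.5 + 2.2·1 + -1.1·0.5 + 2.4·1.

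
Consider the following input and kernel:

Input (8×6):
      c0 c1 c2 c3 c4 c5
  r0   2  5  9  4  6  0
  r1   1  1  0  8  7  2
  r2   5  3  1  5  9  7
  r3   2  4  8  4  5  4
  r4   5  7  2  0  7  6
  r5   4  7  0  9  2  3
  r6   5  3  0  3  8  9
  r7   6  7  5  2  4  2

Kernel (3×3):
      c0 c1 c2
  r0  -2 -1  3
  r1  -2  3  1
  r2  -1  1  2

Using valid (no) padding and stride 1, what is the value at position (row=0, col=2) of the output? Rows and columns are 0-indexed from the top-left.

The receptive field on the input at this output position is [9 4 6 / 0 8 7 / 1 5 9]. Elementwise product with the kernel and sum: 9·-2 + 4·-1 + 6·3 + 0·-2 + 8·3 + 7·1 + 1·-1 + 5·1 + 9·2.

49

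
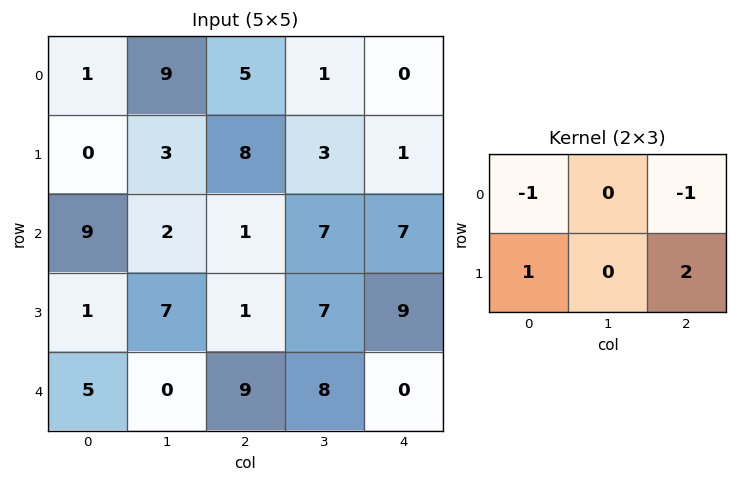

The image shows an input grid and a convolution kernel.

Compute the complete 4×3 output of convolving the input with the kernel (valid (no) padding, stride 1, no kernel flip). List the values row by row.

10 -1 5
3 10 6
-7 12 11
21 2 -1

Output[0,0]: The receptive field on the input at this output position is [1 9 5 / 0 3 8]. Elementwise product with the kernel and sum: 1·-1 + 5·-1 + 0·1 + 8·2.
Output[0,1]: The receptive field on the input at this output position is [9 5 1 / 3 8 3]. Elementwise product with the kernel and sum: 9·-1 + 1·-1 + 3·1 + 3·2.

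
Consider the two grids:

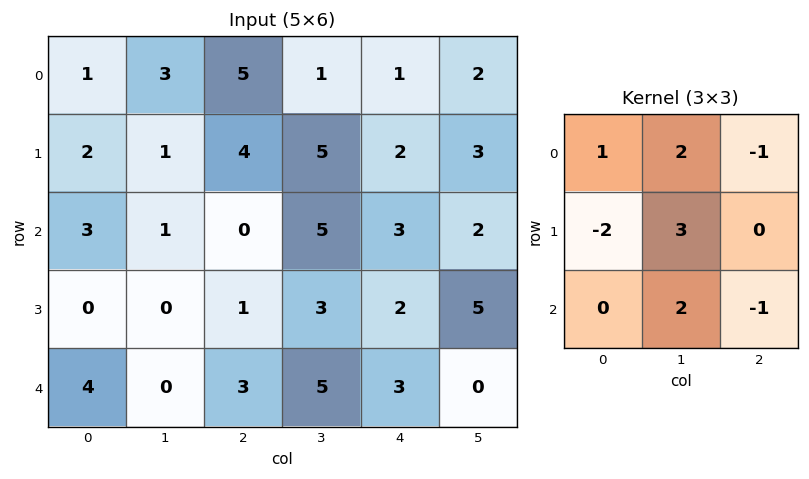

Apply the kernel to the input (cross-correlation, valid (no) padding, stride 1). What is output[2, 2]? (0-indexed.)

21

The receptive field on the input at this output position is [0 5 3 / 1 3 2 / 3 5 3]. Elementwise product with the kernel and sum: 0·1 + 5·2 + 3·-1 + 1·-2 + 3·3 + 5·2 + 3·-1.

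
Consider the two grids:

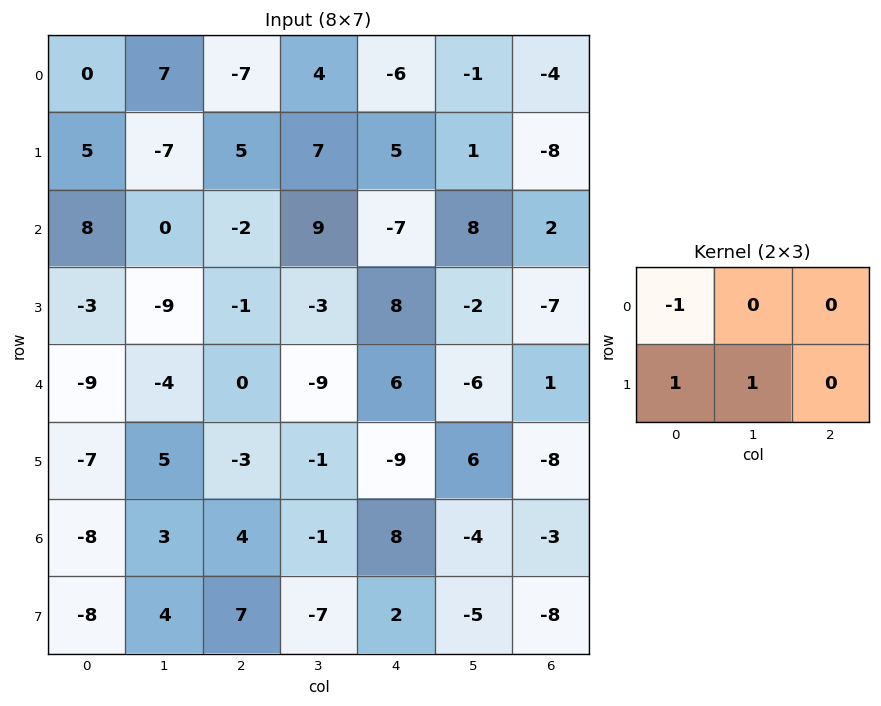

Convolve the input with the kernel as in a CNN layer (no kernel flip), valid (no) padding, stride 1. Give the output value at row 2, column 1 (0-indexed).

The receptive field on the input at this output position is [0 -2 9 / -9 -1 -3]. Elementwise product with the kernel and sum: 0·-1 + -9·1 + -1·1.

-10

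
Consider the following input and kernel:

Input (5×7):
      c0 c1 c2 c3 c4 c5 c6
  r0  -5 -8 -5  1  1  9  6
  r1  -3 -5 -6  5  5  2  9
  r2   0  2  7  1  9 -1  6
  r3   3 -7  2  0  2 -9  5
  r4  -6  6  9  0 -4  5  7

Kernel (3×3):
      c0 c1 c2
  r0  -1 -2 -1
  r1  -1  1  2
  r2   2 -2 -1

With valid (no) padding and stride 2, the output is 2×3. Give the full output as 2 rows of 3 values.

1 26 4
-50 6 -39

Output[0,0]: The receptive field on the input at this output position is [-5 -8 -5 / -3 -5 -6 / 0 2 7]. Elementwise product with the kernel and sum: -5·-1 + -8·-2 + -5·-1 + -3·-1 + -5·1 + -6·2 + 0·2 + 2·-2 + 7·-1.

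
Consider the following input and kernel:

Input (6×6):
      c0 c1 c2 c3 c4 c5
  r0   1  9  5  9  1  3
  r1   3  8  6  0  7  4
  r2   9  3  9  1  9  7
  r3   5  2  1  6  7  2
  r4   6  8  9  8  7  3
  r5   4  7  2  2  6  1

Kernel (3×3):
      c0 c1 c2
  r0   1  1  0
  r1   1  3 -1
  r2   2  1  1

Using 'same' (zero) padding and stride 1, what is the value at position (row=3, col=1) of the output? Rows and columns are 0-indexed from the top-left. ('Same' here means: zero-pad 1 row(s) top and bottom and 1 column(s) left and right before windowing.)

51

The receptive field on the zero-padded input at this output position is [9 3 9 / 5 2 1 / 6 8 9]. Elementwise product with the kernel and sum: 9·1 + 3·1 + 5·1 + 2·3 + 1·-1 + 6·2 + 8·1 + 9·1.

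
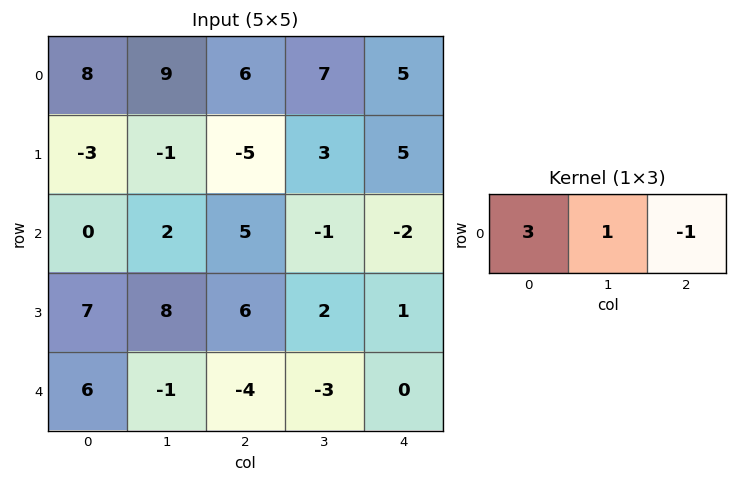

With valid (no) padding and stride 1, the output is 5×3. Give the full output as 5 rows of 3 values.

27 26 20
-5 -11 -17
-3 12 16
23 28 19
21 -4 -15

Output[0,0]: The receptive field on the input at this output position is [8 9 6]. Elementwise product with the kernel and sum: 8·3 + 9·1 + 6·-1.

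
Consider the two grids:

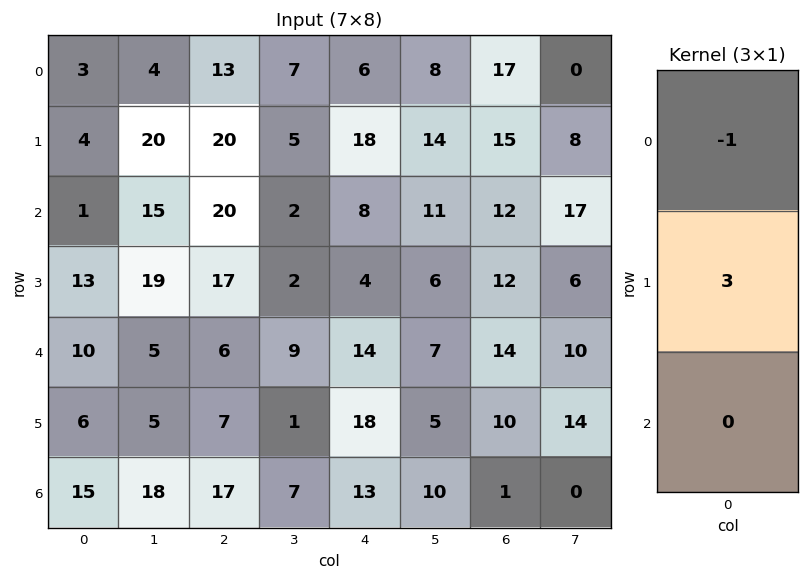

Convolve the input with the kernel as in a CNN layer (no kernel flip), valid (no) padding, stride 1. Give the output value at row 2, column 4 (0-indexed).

4

The receptive field on the input at this output position is [8 / 4 / 14]. Elementwise product with the kernel and sum: 8·-1 + 4·3.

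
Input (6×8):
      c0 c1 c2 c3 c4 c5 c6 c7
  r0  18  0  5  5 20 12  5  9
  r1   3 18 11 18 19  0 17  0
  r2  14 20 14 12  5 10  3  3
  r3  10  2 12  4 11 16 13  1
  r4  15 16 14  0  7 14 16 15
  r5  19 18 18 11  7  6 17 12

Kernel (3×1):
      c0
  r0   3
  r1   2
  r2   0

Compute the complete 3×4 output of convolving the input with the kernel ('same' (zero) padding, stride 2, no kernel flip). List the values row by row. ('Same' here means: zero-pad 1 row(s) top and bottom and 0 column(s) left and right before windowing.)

36 10 40 10
37 61 67 57
60 64 47 71

Output[0,0]: The receptive field on the zero-padded input at this output position is [0 / 18 / 3]. Elementwise product with the kernel and sum: 0·3 + 18·2.
Output[0,1]: The receptive field on the zero-padded input at this output position is [0 / 5 / 11]. Elementwise product with the kernel and sum: 0·3 + 5·2.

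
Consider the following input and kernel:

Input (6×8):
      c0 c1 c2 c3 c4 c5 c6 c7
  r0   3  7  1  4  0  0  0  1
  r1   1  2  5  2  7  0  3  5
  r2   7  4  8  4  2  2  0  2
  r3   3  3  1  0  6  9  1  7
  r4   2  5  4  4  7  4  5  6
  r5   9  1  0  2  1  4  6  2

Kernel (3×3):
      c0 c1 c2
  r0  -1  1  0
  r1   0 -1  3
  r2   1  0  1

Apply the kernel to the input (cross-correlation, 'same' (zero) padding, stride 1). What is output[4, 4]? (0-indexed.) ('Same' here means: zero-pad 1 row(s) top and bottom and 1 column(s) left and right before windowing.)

The receptive field on the zero-padded input at this output position is [0 6 9 / 4 7 4 / 2 1 4]. Elementwise product with the kernel and sum: 0·-1 + 6·1 + 7·-1 + 4·3 + 2·1 + 4·1.

17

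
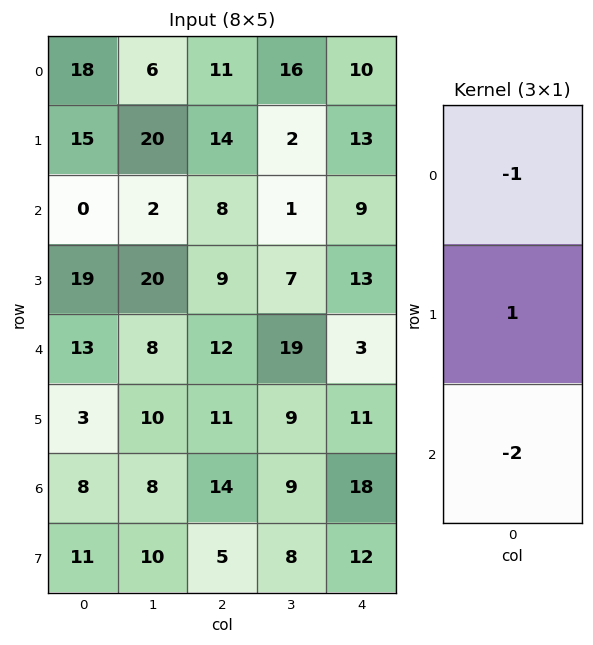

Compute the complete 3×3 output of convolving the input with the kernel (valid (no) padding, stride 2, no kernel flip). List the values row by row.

-3 -13 -15
-7 -23 -2
-26 -29 -28

Output[0,0]: The receptive field on the input at this output position is [18 / 15 / 0]. Elementwise product with the kernel and sum: 18·-1 + 15·1 + 0·-2.
Output[0,1]: The receptive field on the input at this output position is [11 / 14 / 8]. Elementwise product with the kernel and sum: 11·-1 + 14·1 + 8·-2.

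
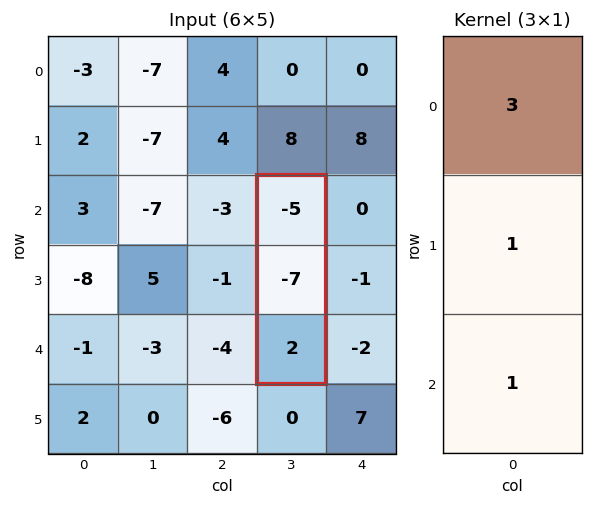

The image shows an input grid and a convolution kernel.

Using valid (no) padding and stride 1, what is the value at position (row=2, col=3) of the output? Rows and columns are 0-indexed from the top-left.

The receptive field on the input at this output position is [-5 / -7 / 2]. Elementwise product with the kernel and sum: -5·3 + -7·1 + 2·1.

-20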